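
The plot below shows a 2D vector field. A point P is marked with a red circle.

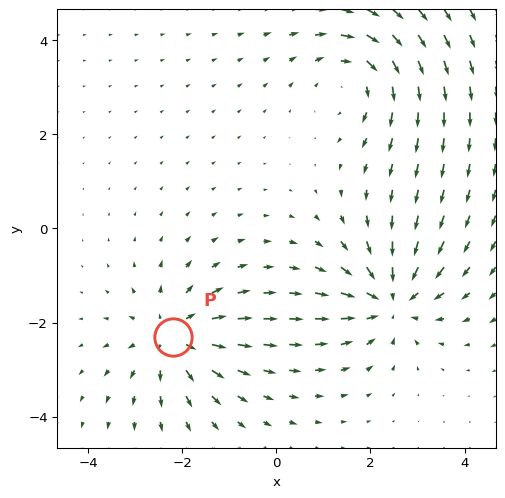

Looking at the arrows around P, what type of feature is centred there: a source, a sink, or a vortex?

source

At P (-2.2, -2.3) the arrows spread outward. Divergence about +3, curl ≈0 — positive divergence with near-zero curl is a source.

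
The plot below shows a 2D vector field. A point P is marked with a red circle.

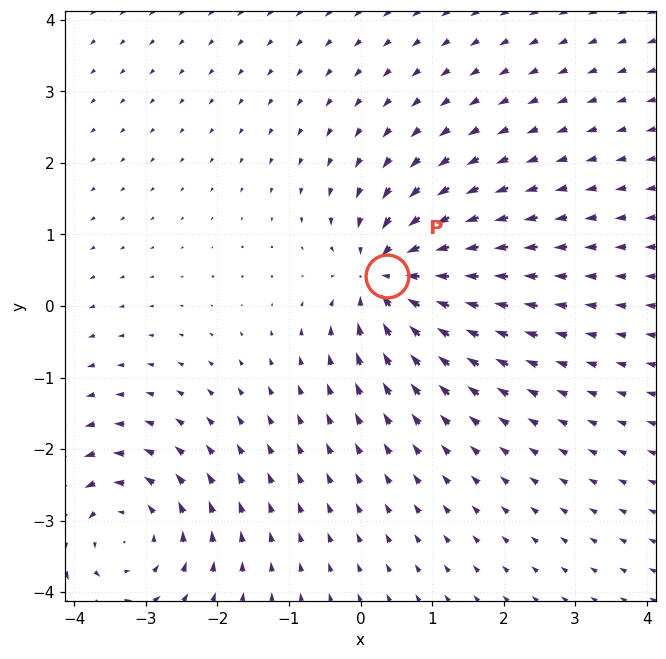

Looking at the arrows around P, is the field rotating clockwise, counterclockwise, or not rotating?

Near P at (0.4, 0.4) the arrows show no circulation. The curl there is ≈0.

not rotating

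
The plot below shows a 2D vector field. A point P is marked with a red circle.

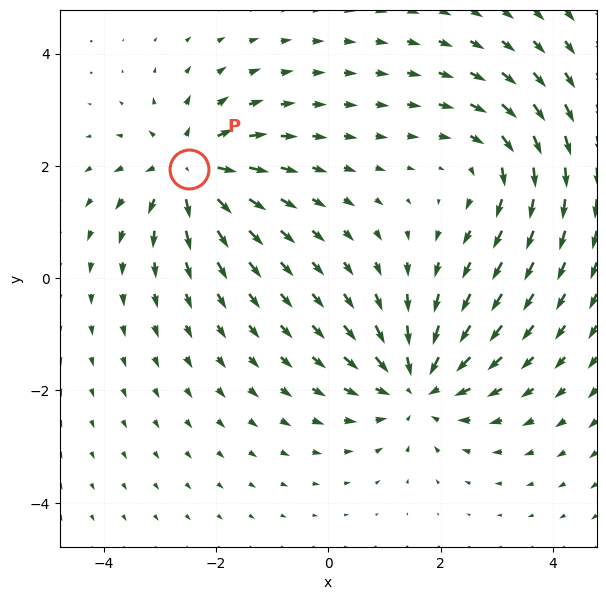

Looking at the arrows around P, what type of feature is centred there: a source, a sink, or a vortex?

source

At P (-2.5, 1.9) the arrows spread outward. Divergence about +5, curl ≈0 — positive divergence with near-zero curl is a source.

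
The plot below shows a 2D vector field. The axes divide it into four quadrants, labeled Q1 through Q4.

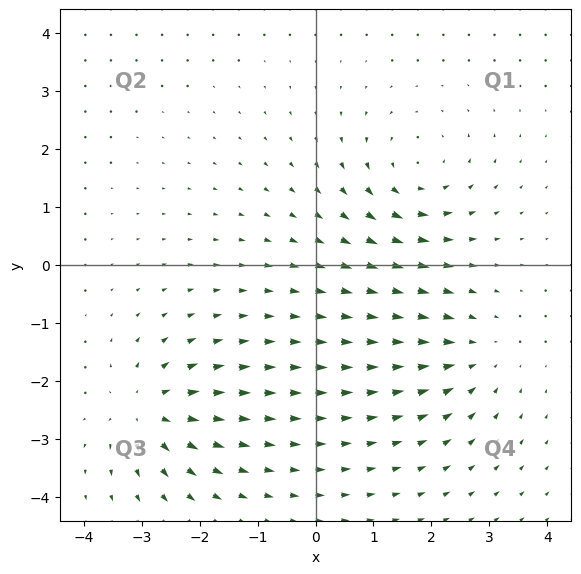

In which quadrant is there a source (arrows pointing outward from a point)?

Q3

The source sits at approximately (-2.9, -2.5), which lies in quadrant Q3. The divergence there is about +4, positive as expected for a source.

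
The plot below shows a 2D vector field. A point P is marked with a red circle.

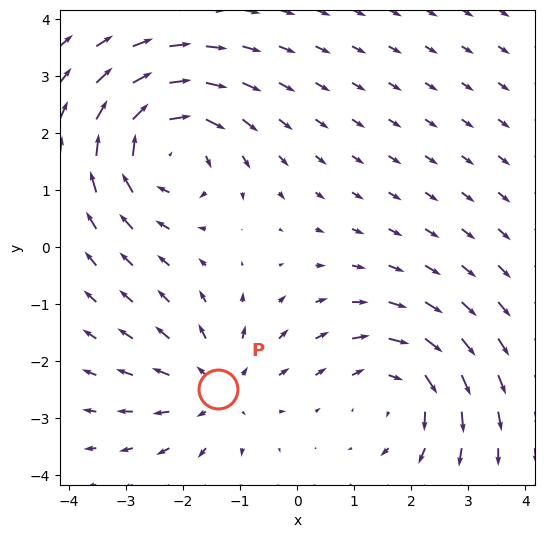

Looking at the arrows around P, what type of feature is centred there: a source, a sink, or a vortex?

source

At P (-1.4, -2.5) the arrows spread outward. Divergence about +3, curl ≈0 — positive divergence with near-zero curl is a source.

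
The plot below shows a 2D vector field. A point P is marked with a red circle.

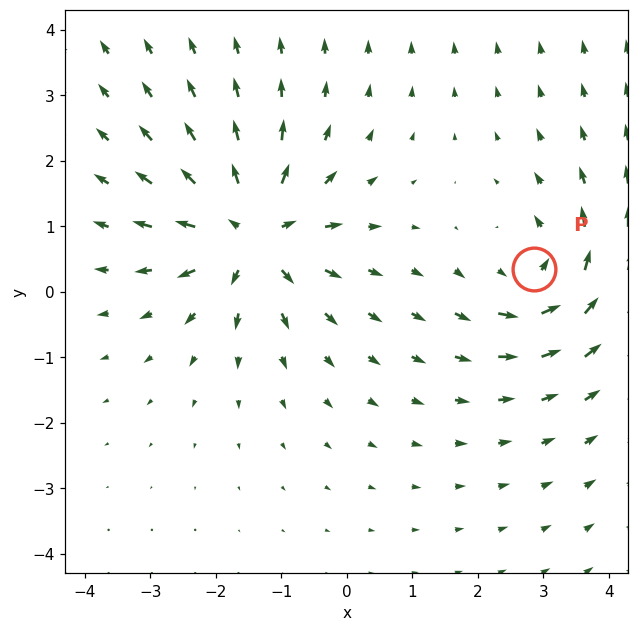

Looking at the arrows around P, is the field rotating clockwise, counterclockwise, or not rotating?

counterclockwise

Near P at (2.9, 0.3) the arrows circulate counterclockwise. The curl (z-component) there is about +4; positive curl means counterclockwise rotation.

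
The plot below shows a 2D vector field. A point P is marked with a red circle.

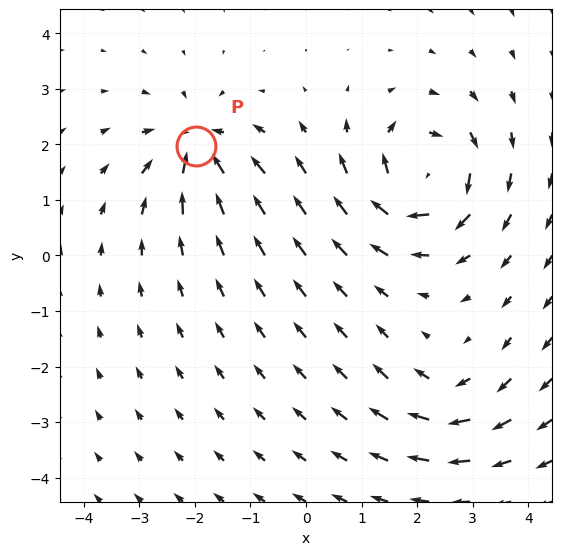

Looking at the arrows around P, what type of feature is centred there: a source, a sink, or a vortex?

sink

At P (-2.0, 2.0) the arrows converge inward. Divergence about -5, curl ≈0 — negative divergence with near-zero curl is a sink.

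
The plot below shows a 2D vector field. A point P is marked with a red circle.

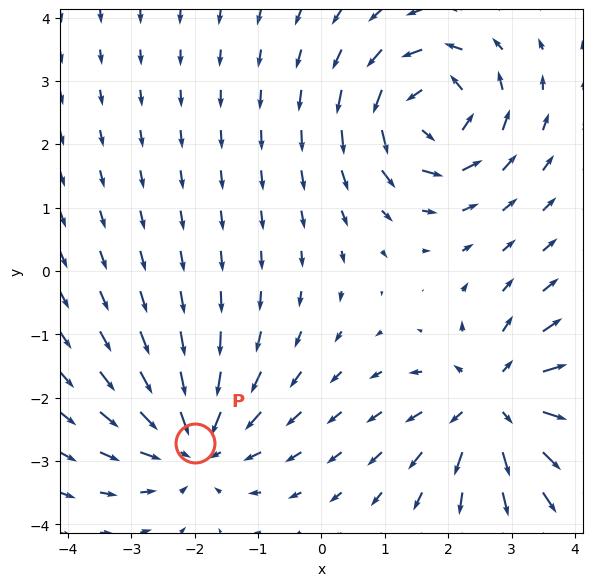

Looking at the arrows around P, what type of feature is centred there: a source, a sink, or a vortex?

sink

At P (-2.0, -2.7) the arrows converge inward. Divergence about -5, curl ≈0 — negative divergence with near-zero curl is a sink.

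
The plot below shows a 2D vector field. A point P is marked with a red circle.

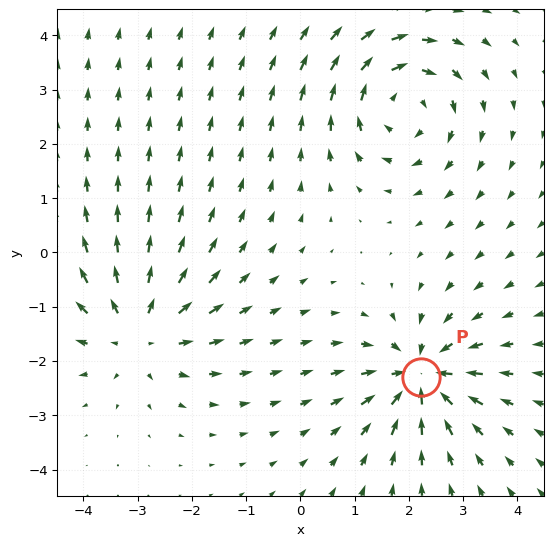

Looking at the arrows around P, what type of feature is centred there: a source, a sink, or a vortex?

At P (2.2, -2.3) the arrows converge inward. Divergence about -6, curl ≈0 — negative divergence with near-zero curl is a sink.

sink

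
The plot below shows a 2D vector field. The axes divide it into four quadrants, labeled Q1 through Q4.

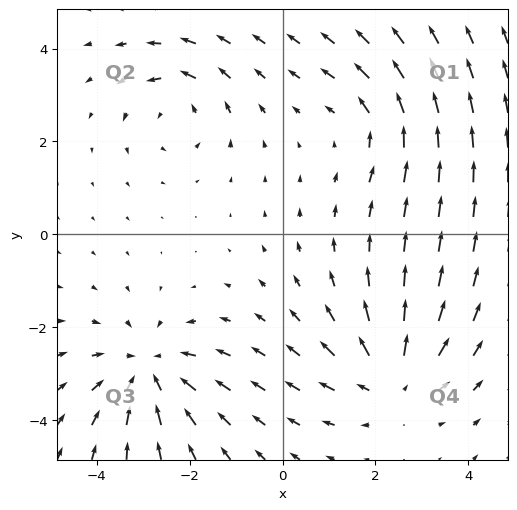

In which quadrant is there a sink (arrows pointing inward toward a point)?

The sink sits at approximately (-2.9, -2.9), which lies in quadrant Q3. The divergence there is about -3, negative as expected for a sink.

Q3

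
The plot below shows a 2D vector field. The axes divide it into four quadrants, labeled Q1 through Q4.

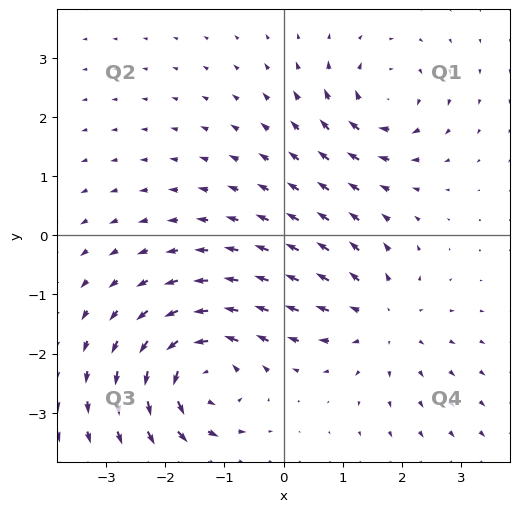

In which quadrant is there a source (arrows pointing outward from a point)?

The source sits at approximately (1.6, -1.4), which lies in quadrant Q4. The divergence there is about +3, positive as expected for a source.

Q4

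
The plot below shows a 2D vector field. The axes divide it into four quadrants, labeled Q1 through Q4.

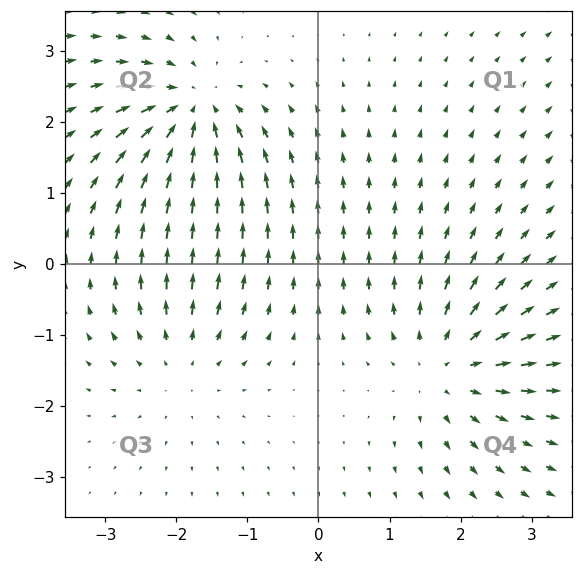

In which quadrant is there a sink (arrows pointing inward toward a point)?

The sink sits at approximately (-1.8, 2.1), which lies in quadrant Q2. The divergence there is about -7, negative as expected for a sink.

Q2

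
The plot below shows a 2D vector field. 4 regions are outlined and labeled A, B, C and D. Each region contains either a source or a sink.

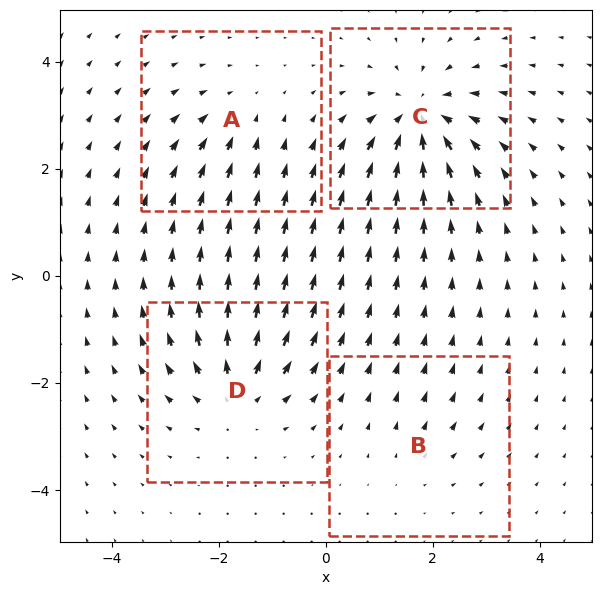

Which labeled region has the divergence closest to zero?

Divergence at each region's feature centre — A: about -3, B: about +2, C: about -7, D: about +6. Region B is closest to zero.

B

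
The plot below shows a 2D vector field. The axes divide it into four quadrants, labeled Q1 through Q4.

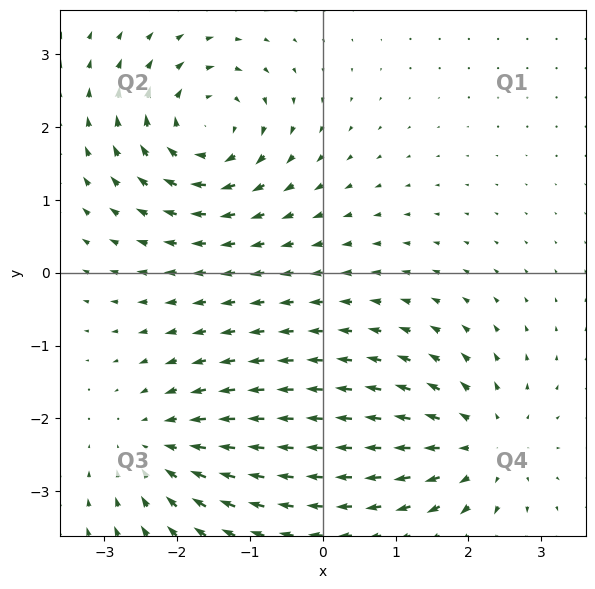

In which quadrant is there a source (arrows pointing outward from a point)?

The source sits at approximately (2.2, -2.4), which lies in quadrant Q4. The divergence there is about +5, positive as expected for a source.

Q4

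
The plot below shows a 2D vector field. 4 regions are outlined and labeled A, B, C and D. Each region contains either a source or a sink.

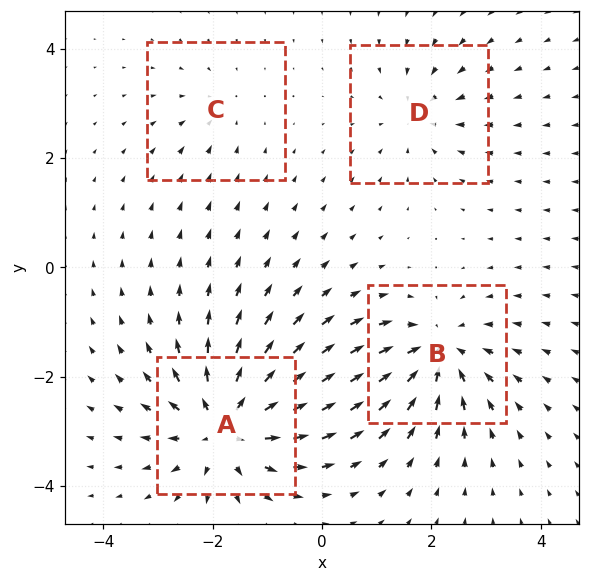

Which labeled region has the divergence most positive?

Divergence at each region's feature centre — A: about +7, B: about -6, C: about -2, D: about -3. Region A is most positive.

A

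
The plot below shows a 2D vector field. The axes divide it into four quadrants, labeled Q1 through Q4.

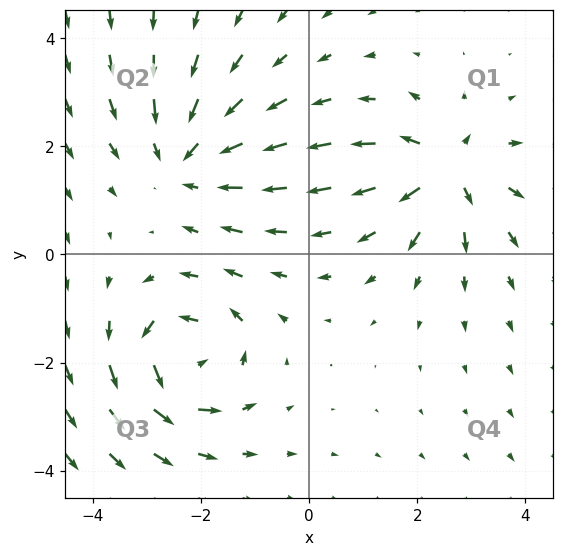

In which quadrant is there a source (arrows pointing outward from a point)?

Q1

The source sits at approximately (2.6, 1.6), which lies in quadrant Q1. The divergence there is about +5, positive as expected for a source.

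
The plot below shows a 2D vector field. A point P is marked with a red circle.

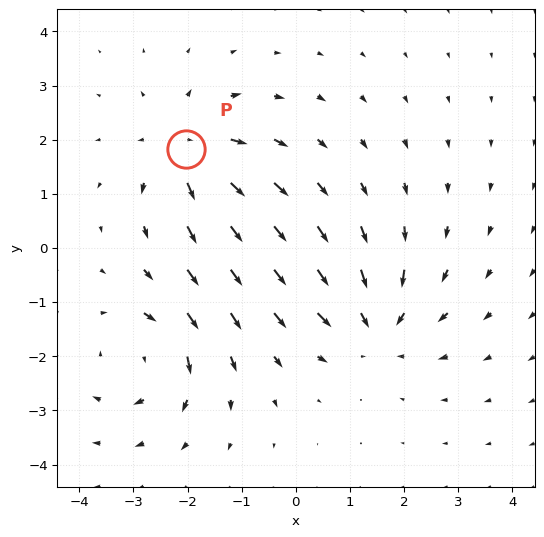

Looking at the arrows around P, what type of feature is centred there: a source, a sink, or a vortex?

source

At P (-2.0, 1.8) the arrows spread outward. Divergence about +5, curl ≈0 — positive divergence with near-zero curl is a source.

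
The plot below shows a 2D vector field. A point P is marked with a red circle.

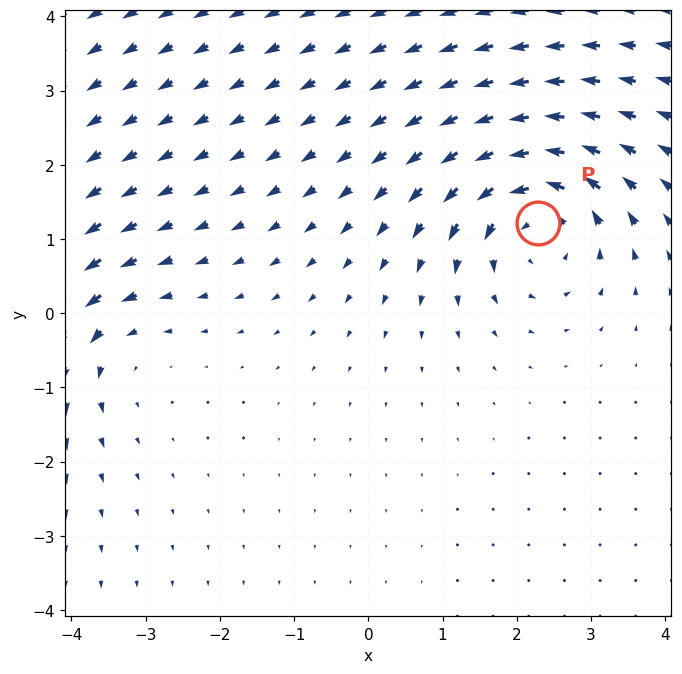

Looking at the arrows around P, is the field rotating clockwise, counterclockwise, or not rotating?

Near P at (2.3, 1.2) the arrows circulate counterclockwise. The curl (z-component) there is about +4; positive curl means counterclockwise rotation.

counterclockwise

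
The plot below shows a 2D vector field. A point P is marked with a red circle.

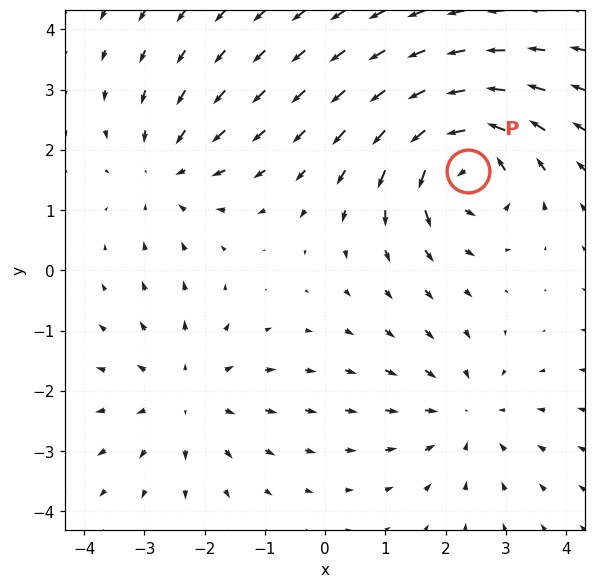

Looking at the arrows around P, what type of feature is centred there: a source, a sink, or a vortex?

At P (2.4, 1.6) the arrows circulate counterclockwise. Divergence ≈0, curl about +5 — near-zero divergence with nonzero curl is a vortex.

vortex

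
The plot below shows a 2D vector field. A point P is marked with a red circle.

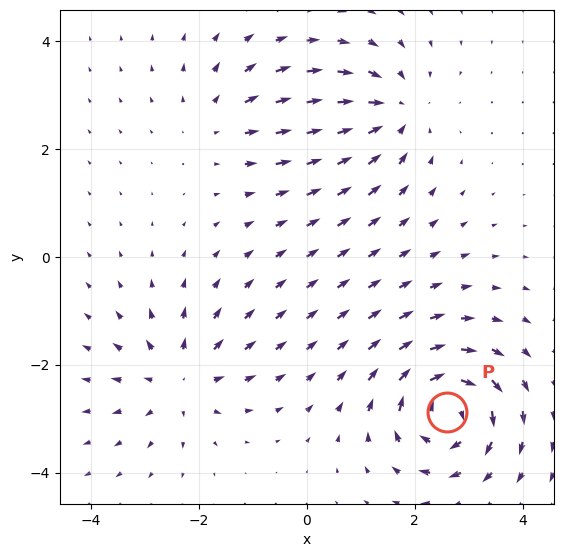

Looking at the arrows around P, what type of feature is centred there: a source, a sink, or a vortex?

At P (2.6, -2.9) the arrows circulate clockwise. Divergence ≈0, curl about -7 — near-zero divergence with nonzero curl is a vortex.

vortex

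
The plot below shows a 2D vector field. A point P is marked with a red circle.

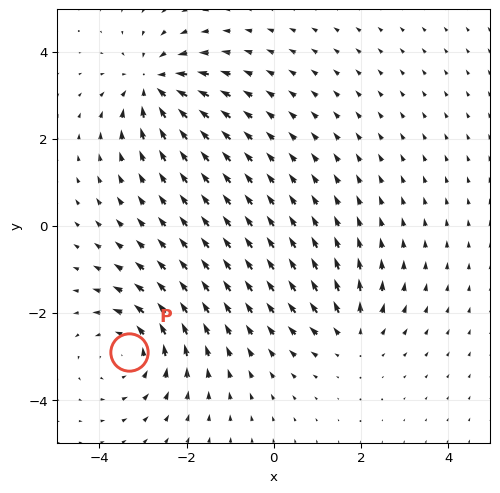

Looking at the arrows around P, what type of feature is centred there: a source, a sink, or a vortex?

At P (-3.3, -2.9) the arrows circulate counterclockwise. Divergence ≈0, curl about +4 — near-zero divergence with nonzero curl is a vortex.

vortex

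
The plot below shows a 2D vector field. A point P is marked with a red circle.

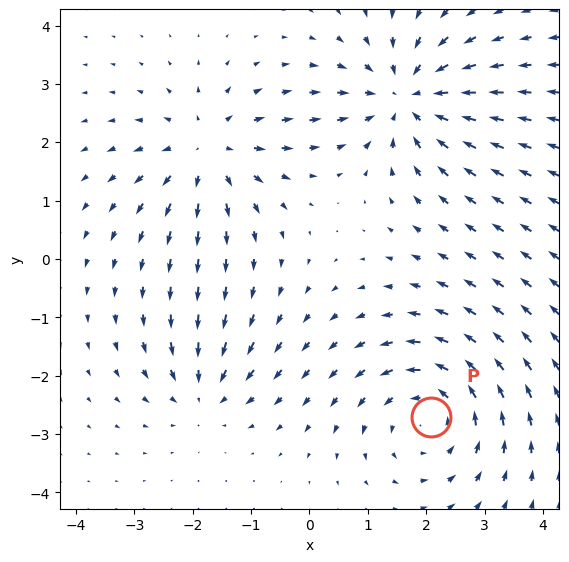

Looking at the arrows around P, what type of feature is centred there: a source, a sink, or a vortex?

vortex

At P (2.1, -2.7) the arrows circulate counterclockwise. Divergence ≈0, curl about +4 — near-zero divergence with nonzero curl is a vortex.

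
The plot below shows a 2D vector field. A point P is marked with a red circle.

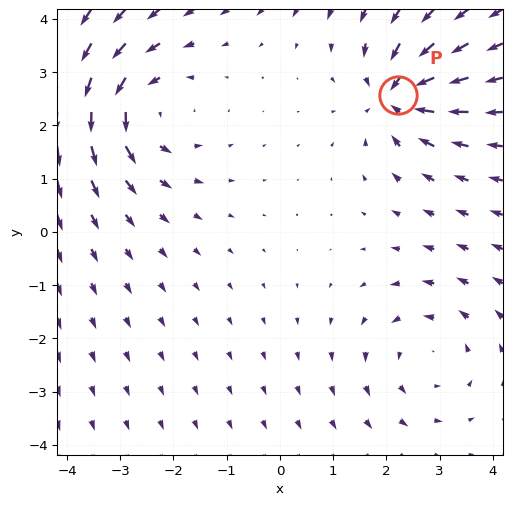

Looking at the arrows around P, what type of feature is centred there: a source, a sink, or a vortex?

sink

At P (2.2, 2.6) the arrows converge inward. Divergence about -4, curl ≈0 — negative divergence with near-zero curl is a sink.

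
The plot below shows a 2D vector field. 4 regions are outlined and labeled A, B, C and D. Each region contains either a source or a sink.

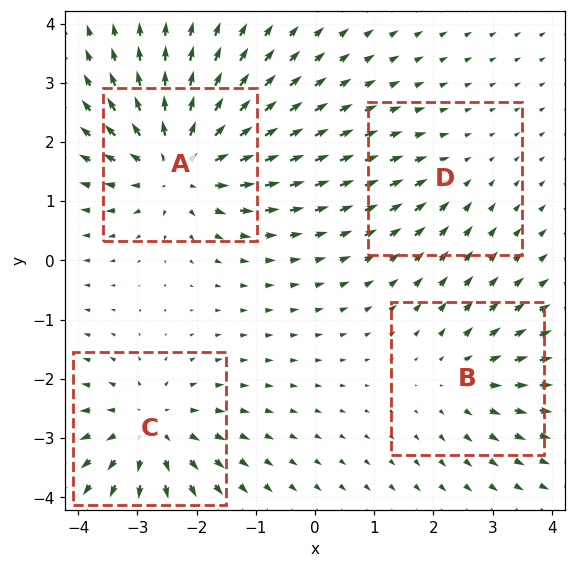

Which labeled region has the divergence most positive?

Divergence at each region's feature centre — A: about +7, B: about +3, C: about +5, D: about -2. Region A is most positive.

A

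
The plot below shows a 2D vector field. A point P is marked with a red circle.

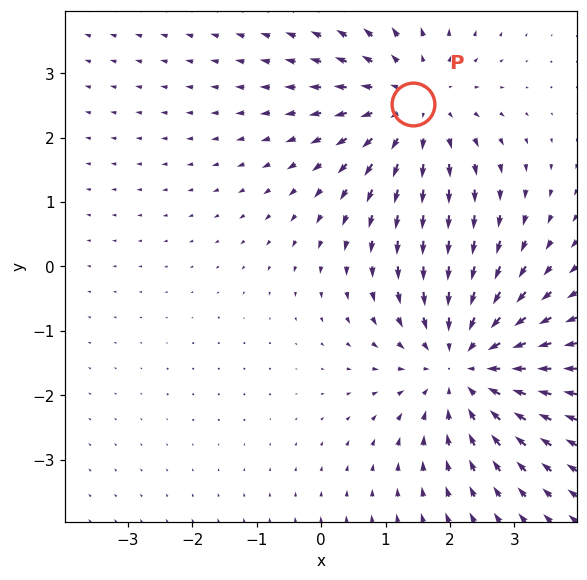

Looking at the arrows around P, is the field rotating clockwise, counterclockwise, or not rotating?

not rotating

Near P at (1.4, 2.5) the arrows show no circulation. The curl there is ≈0.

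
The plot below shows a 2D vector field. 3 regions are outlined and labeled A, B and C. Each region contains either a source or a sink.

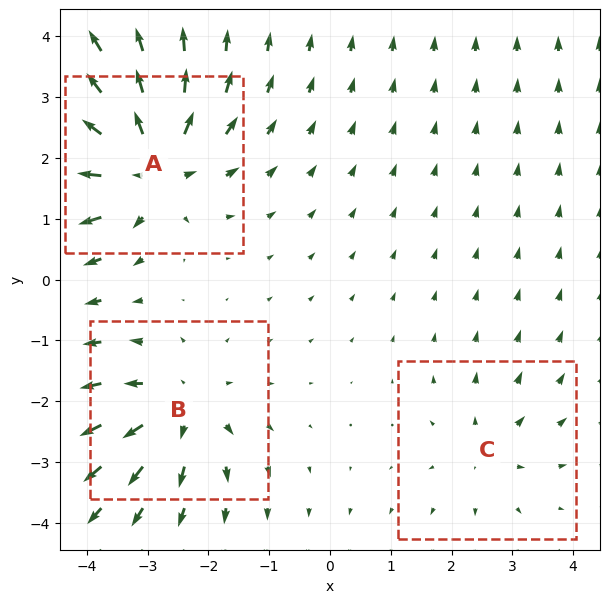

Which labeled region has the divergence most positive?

A

Divergence at each region's feature centre — A: about +6, B: about +4, C: about +2. Region A is most positive.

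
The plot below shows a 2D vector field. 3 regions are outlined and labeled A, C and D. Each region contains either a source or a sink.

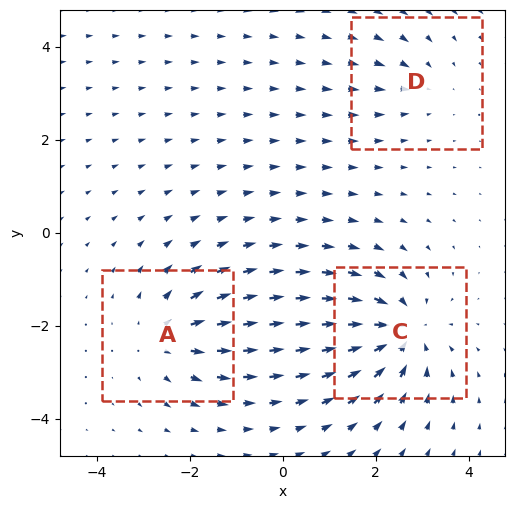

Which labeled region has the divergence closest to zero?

Divergence at each region's feature centre — A: about +4, C: about -5, D: about -2. Region D is closest to zero.

D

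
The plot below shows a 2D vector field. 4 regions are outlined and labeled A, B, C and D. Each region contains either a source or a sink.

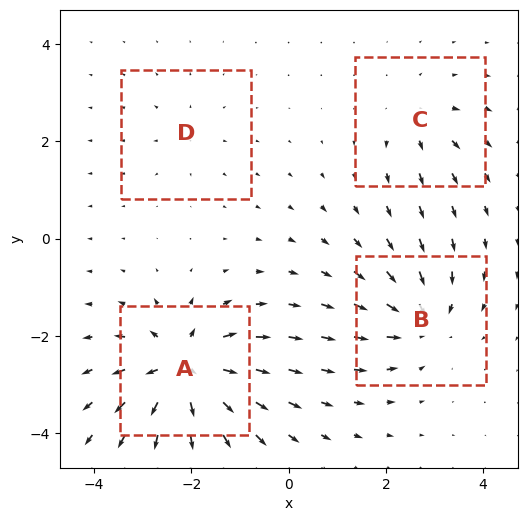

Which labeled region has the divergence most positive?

A

Divergence at each region's feature centre — A: about +9, B: about -6, C: about +4, D: about +2. Region A is most positive.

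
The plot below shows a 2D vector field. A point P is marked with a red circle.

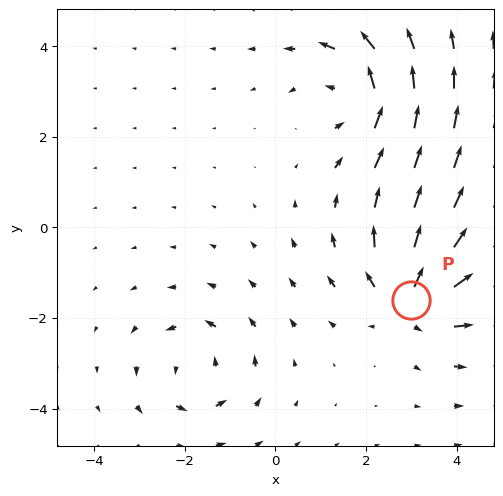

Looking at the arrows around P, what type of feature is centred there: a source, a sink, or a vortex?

At P (3.0, -1.6) the arrows spread outward. Divergence about +5, curl ≈0 — positive divergence with near-zero curl is a source.

source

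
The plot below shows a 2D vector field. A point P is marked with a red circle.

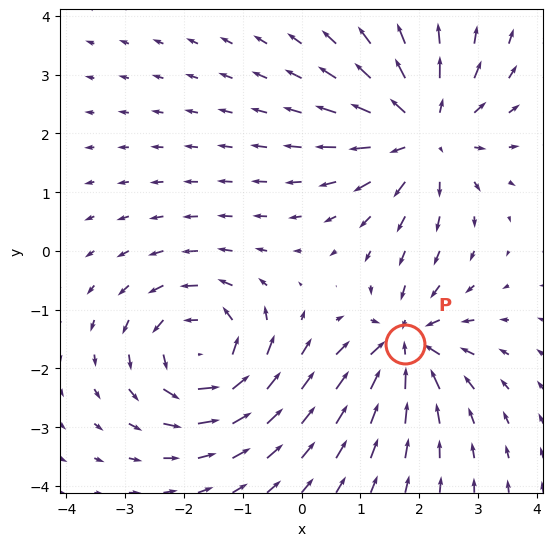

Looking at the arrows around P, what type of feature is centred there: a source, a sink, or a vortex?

At P (1.8, -1.6) the arrows converge inward. Divergence about -4, curl ≈0 — negative divergence with near-zero curl is a sink.

sink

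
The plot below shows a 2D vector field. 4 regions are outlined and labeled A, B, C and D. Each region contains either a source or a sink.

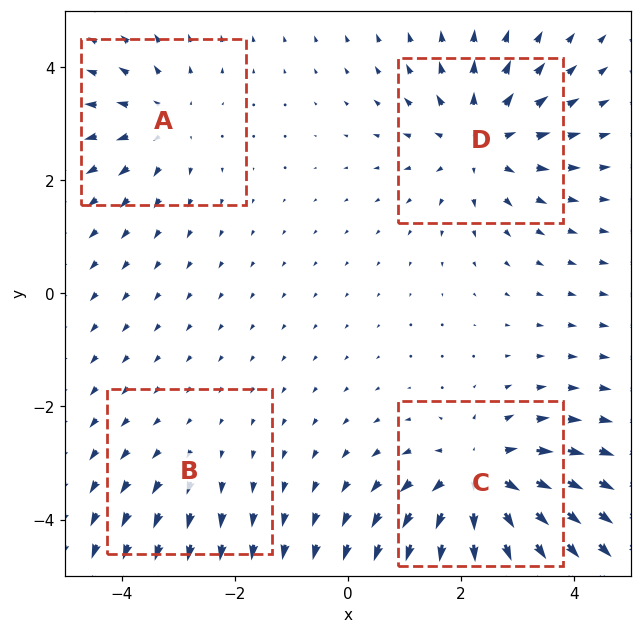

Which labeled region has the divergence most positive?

Divergence at each region's feature centre — A: about +3, B: about +2, C: about +6, D: about +5. Region C is most positive.

C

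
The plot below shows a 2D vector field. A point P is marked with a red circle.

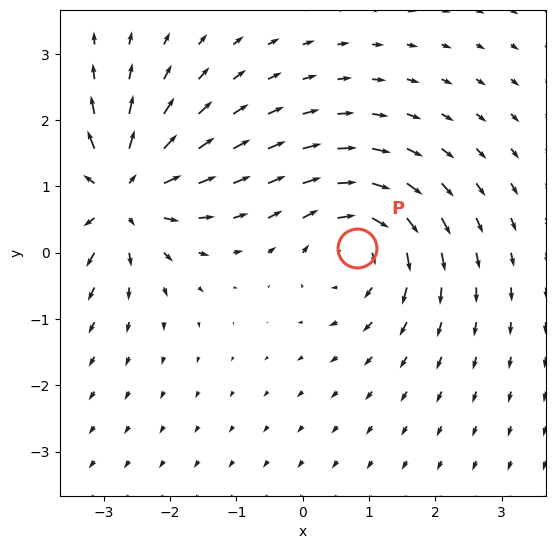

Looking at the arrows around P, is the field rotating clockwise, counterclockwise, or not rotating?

Near P at (0.8, 0.1) the arrows circulate clockwise. The curl (z-component) there is about -4; negative curl means clockwise rotation.

clockwise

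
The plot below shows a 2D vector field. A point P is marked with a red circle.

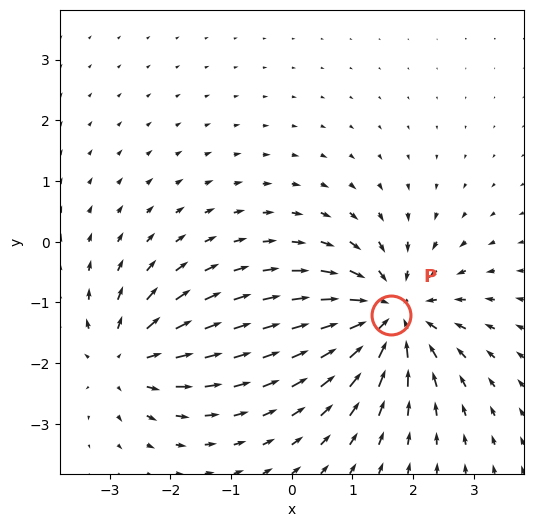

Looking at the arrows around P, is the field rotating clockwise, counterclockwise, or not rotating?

not rotating

Near P at (1.6, -1.2) the arrows show no circulation. The curl there is ≈0.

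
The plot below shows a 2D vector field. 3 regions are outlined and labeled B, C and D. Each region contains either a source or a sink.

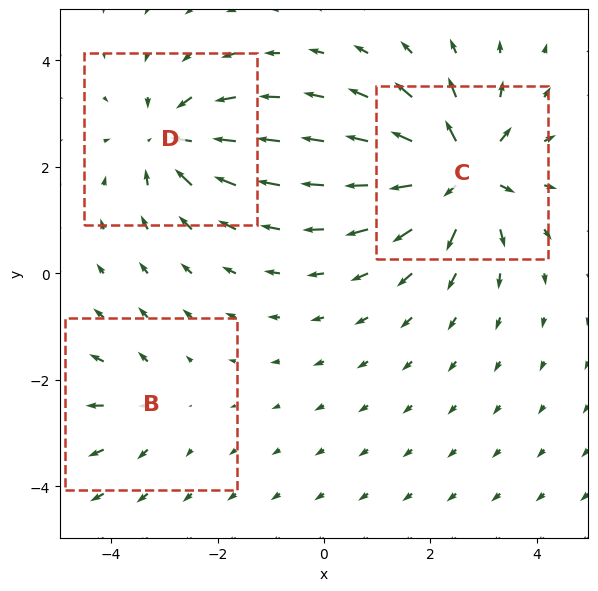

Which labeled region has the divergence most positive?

Divergence at each region's feature centre — B: about +2, C: about +6, D: about -4. Region C is most positive.

C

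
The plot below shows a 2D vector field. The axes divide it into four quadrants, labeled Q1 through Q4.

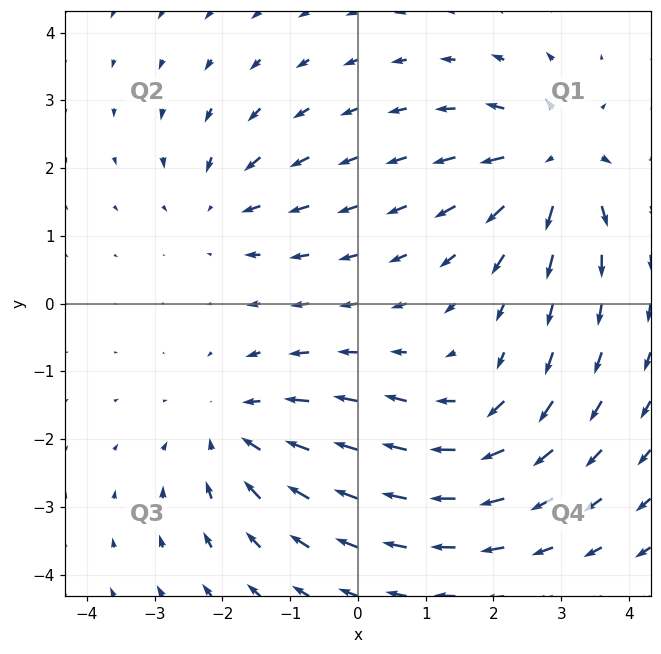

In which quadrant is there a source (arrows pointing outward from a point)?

Q1

The source sits at approximately (2.9, 2.1), which lies in quadrant Q1. The divergence there is about +6, positive as expected for a source.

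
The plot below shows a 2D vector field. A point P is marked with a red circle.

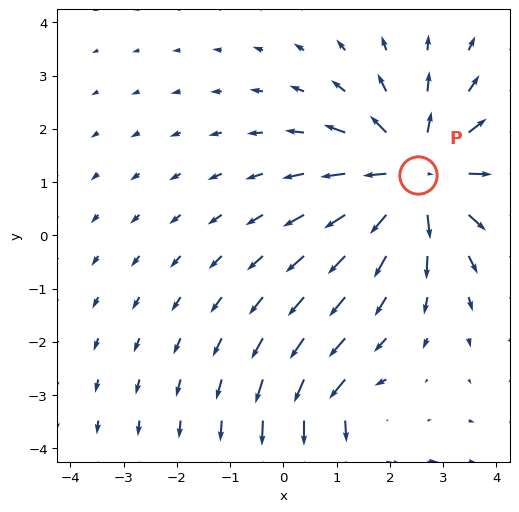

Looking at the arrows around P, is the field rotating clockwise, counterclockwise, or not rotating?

not rotating

Near P at (2.5, 1.1) the arrows show no circulation. The curl there is ≈0.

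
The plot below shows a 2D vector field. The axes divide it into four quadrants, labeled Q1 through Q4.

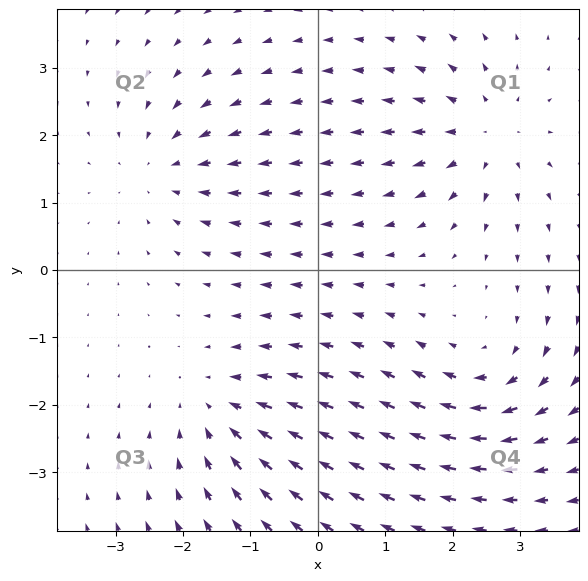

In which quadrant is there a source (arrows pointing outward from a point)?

The source sits at approximately (2.5, 2.0), which lies in quadrant Q1. The divergence there is about +3, positive as expected for a source.

Q1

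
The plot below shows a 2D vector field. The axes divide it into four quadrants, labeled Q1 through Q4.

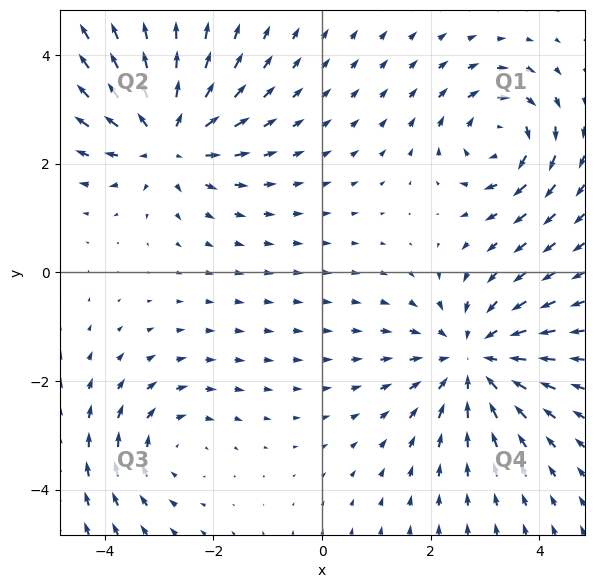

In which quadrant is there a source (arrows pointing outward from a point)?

The source sits at approximately (-2.9, 2.5), which lies in quadrant Q2. The divergence there is about +4, positive as expected for a source.

Q2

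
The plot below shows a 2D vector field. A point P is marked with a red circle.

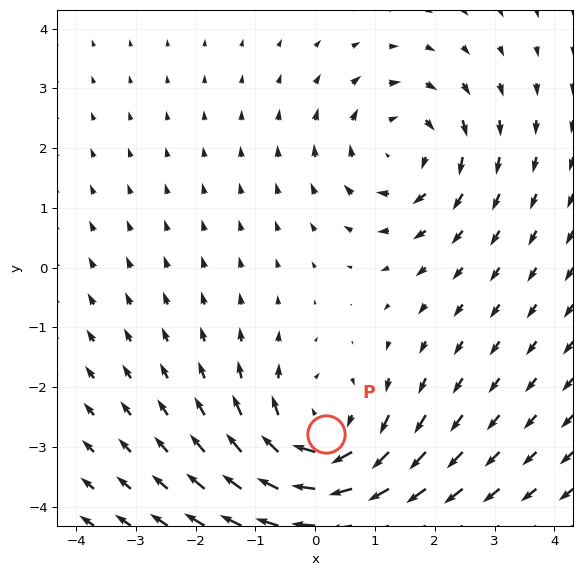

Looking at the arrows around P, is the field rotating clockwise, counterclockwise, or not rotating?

clockwise

Near P at (0.2, -2.8) the arrows circulate clockwise. The curl (z-component) there is about -3; negative curl means clockwise rotation.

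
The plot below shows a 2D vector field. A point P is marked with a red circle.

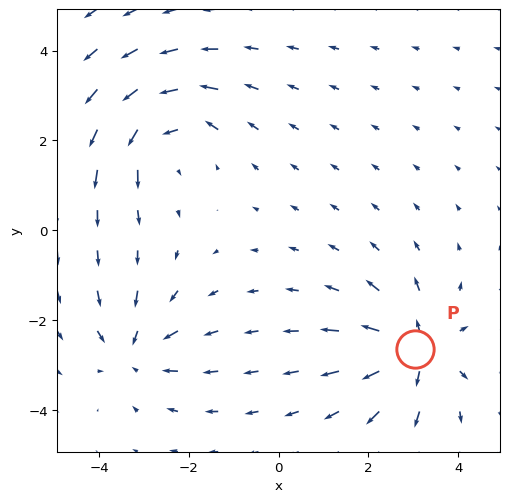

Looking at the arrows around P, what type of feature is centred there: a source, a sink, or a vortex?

source

At P (3.0, -2.7) the arrows spread outward. Divergence about +5, curl ≈0 — positive divergence with near-zero curl is a source.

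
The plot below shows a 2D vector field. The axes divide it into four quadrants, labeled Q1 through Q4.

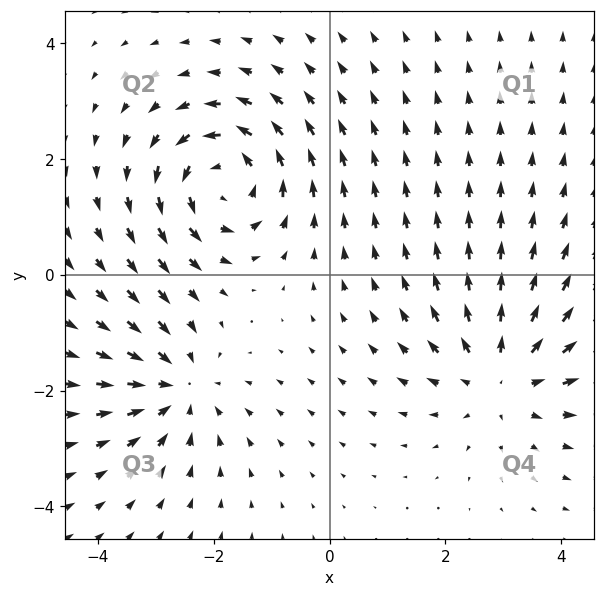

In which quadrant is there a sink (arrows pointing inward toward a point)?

The sink sits at approximately (-2.6, -2.0), which lies in quadrant Q3. The divergence there is about -4, negative as expected for a sink.

Q3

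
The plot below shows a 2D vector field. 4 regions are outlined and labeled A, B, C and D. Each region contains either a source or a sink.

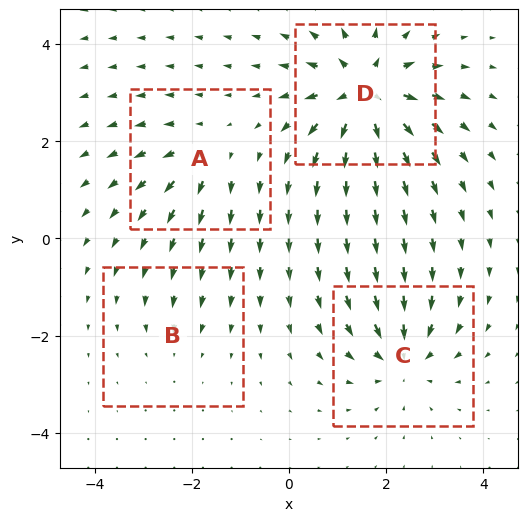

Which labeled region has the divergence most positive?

Divergence at each region's feature centre — A: about +4, B: about -2, C: about -6, D: about +9. Region D is most positive.

D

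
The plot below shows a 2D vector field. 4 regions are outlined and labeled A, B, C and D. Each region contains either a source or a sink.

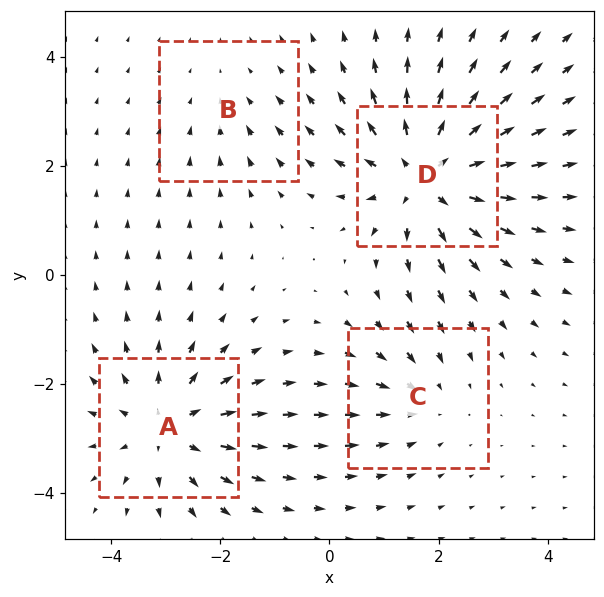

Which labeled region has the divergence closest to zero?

B

Divergence at each region's feature centre — A: about +5, B: about -2, C: about -3, D: about +6. Region B is closest to zero.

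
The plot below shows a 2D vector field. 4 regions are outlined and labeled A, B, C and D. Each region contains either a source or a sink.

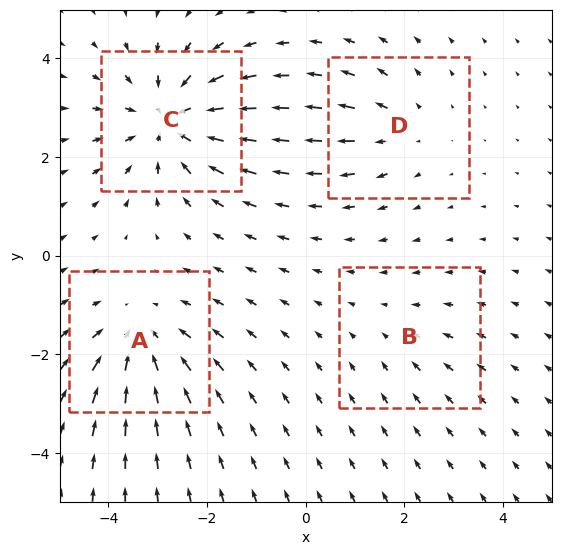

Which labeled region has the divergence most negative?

Divergence at each region's feature centre — A: about -5, B: about -2, C: about -6, D: about +3. Region C is most negative.

C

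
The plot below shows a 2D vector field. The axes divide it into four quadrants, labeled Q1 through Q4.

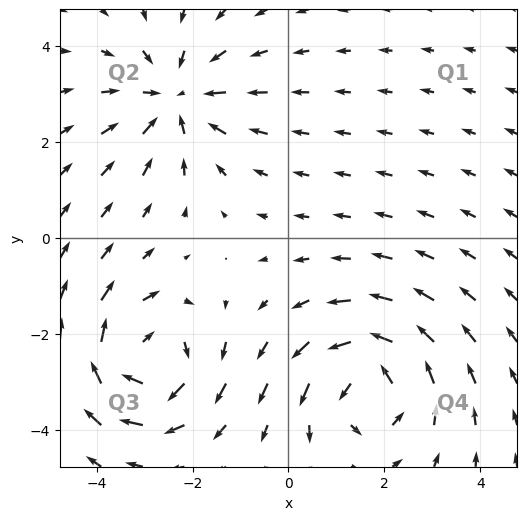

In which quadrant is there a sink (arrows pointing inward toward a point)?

The sink sits at approximately (-2.3, 2.9), which lies in quadrant Q2. The divergence there is about -4, negative as expected for a sink.

Q2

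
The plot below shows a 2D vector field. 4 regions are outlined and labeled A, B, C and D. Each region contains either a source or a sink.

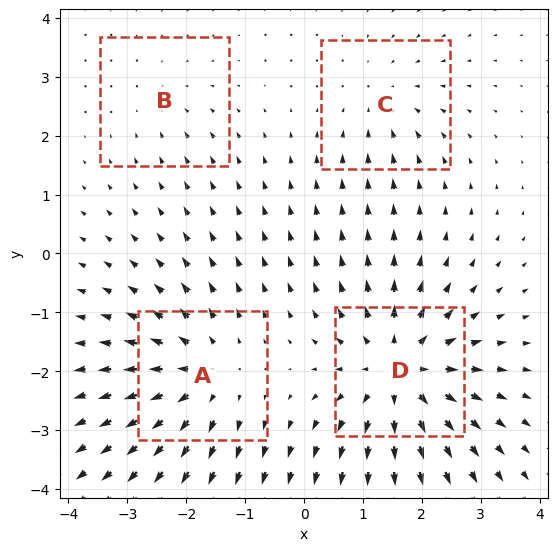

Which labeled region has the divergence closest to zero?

B

Divergence at each region's feature centre — A: about +5, B: about -2, C: about -3, D: about +7. Region B is closest to zero.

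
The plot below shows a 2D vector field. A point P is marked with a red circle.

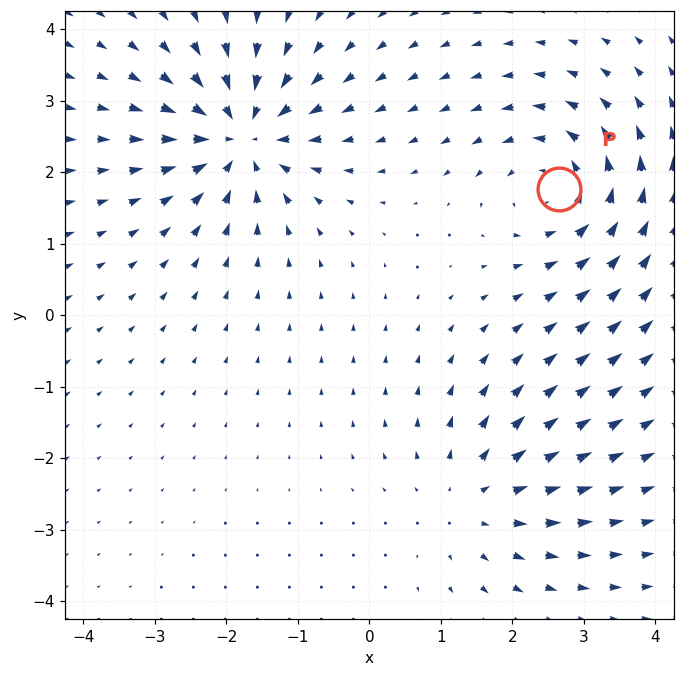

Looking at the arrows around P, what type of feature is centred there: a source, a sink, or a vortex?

At P (2.7, 1.8) the arrows circulate counterclockwise. Divergence ≈0, curl about +4 — near-zero divergence with nonzero curl is a vortex.

vortex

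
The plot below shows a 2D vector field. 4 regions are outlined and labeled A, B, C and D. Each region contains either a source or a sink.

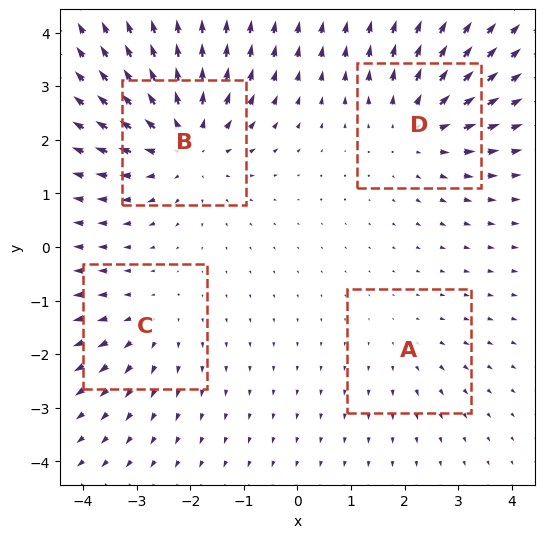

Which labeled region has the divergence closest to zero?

Divergence at each region's feature centre — A: about +2, B: about +6, C: about +3, D: about +4. Region A is closest to zero.

A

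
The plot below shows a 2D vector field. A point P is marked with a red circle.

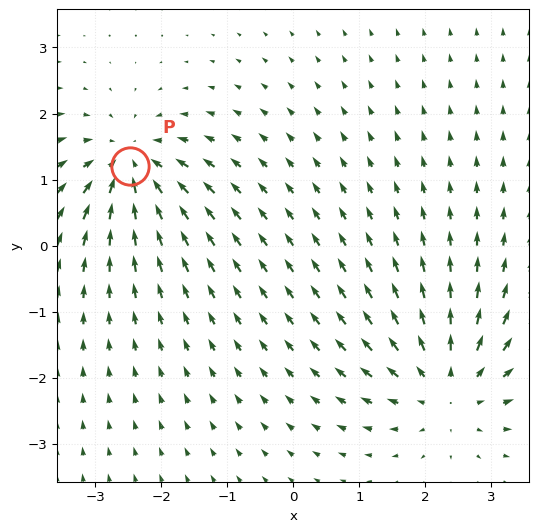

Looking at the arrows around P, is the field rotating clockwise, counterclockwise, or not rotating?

not rotating

Near P at (-2.5, 1.2) the arrows show no circulation. The curl there is ≈0.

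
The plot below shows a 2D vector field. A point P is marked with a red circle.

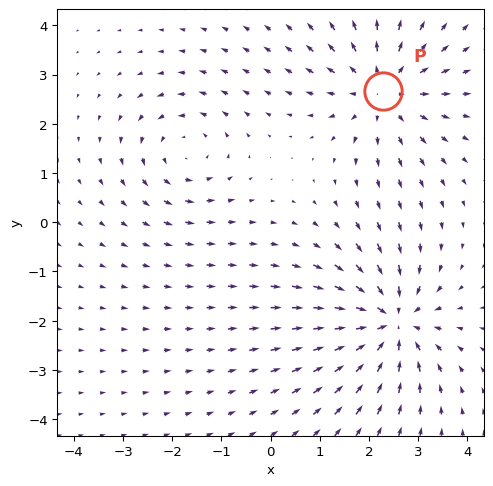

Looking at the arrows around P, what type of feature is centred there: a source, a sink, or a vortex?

source

At P (2.3, 2.7) the arrows spread outward. Divergence about +3, curl ≈0 — positive divergence with near-zero curl is a source.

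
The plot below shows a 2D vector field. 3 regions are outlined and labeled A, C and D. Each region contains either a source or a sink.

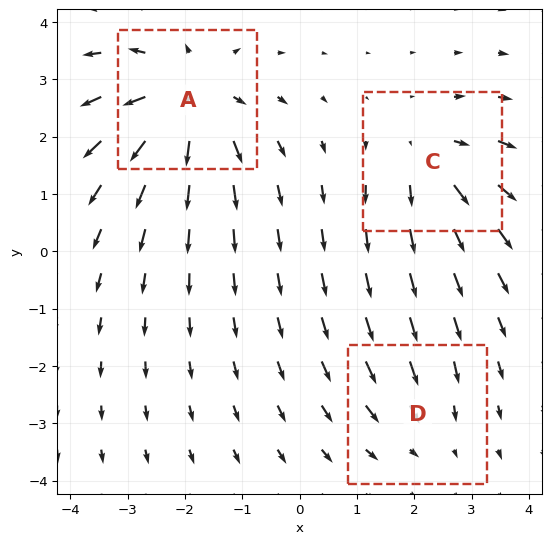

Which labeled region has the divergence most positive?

A

Divergence at each region's feature centre — A: about +5, C: about +3, D: about -2. Region A is most positive.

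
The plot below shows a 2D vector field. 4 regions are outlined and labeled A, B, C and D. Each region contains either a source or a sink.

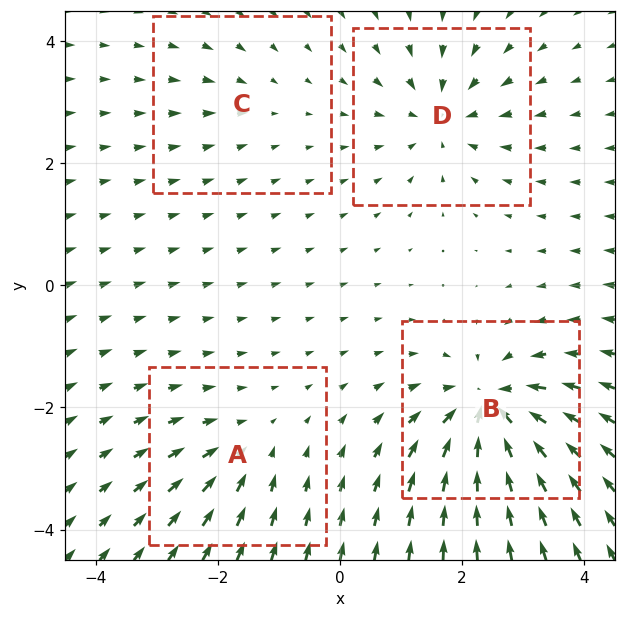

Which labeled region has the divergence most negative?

Divergence at each region's feature centre — A: about -4, B: about -8, C: about -2, D: about -6. Region B is most negative.

B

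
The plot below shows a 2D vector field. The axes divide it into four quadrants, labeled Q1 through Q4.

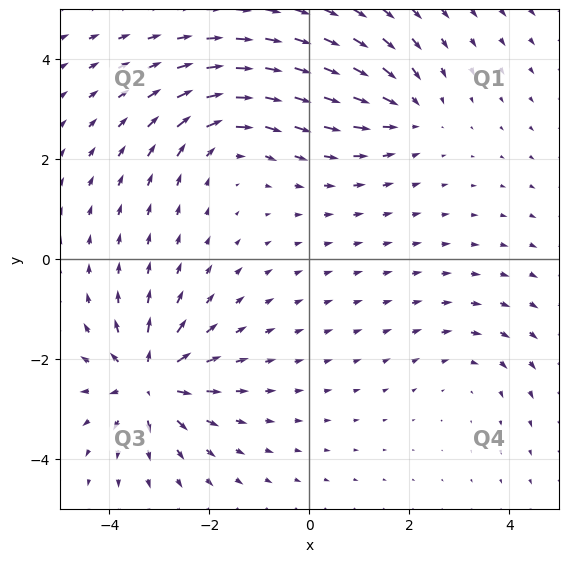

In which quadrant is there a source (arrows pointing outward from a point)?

Q3

The source sits at approximately (-3.2, -2.4), which lies in quadrant Q3. The divergence there is about +7, positive as expected for a source.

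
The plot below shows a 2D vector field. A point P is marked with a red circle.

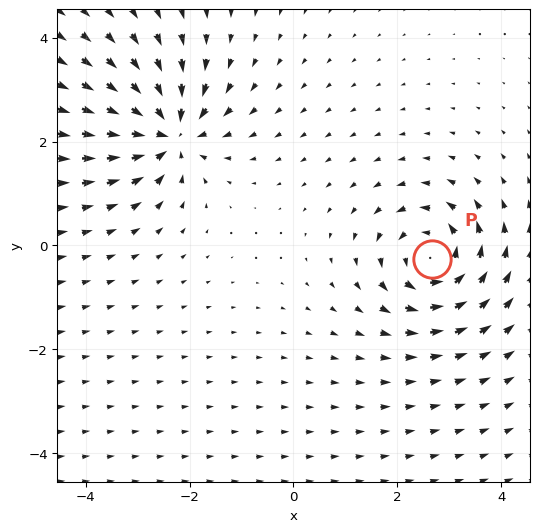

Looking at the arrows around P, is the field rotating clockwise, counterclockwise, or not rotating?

counterclockwise

Near P at (2.7, -0.3) the arrows circulate counterclockwise. The curl (z-component) there is about +6; positive curl means counterclockwise rotation.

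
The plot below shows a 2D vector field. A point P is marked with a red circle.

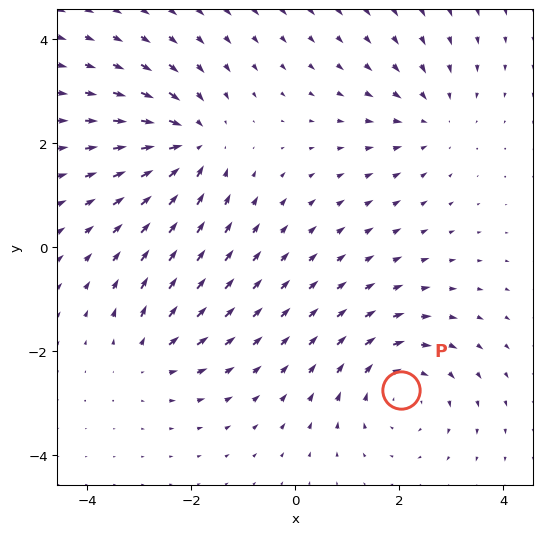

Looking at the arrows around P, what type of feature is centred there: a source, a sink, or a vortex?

At P (2.0, -2.7) the arrows circulate clockwise. Divergence ≈0, curl about -4 — near-zero divergence with nonzero curl is a vortex.

vortex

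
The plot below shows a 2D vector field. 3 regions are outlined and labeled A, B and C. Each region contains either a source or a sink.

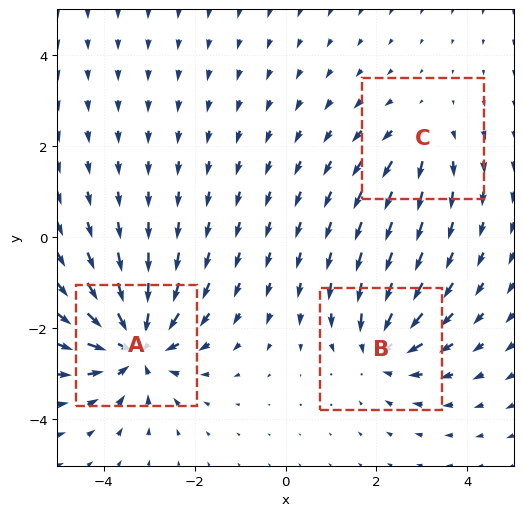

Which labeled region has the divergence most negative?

A

Divergence at each region's feature centre — A: about -5, B: about -4, C: about +2. Region A is most negative.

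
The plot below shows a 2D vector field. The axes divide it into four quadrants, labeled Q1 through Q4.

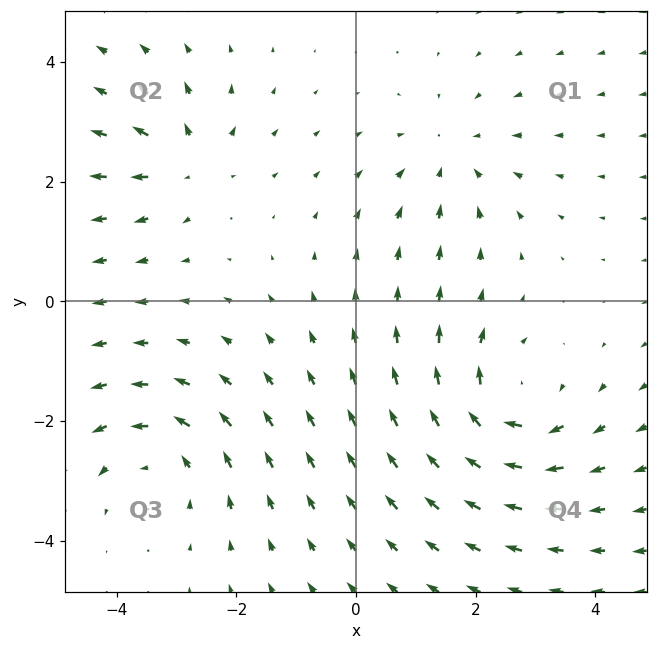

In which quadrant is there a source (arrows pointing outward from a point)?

Q2

The source sits at approximately (-2.8, 2.3), which lies in quadrant Q2. The divergence there is about +4, positive as expected for a source.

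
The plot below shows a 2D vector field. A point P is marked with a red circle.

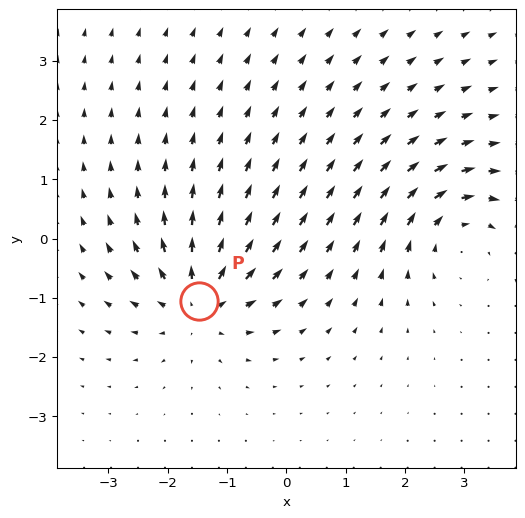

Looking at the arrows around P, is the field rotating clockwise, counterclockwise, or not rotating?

not rotating

Near P at (-1.5, -1.1) the arrows show no circulation. The curl there is ≈0.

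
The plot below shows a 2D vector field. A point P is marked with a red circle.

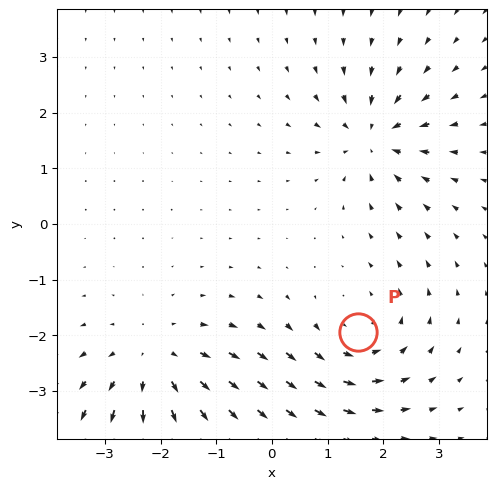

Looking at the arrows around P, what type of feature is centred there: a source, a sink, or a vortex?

At P (1.5, -1.9) the arrows circulate counterclockwise. Divergence ≈0, curl about +3 — near-zero divergence with nonzero curl is a vortex.

vortex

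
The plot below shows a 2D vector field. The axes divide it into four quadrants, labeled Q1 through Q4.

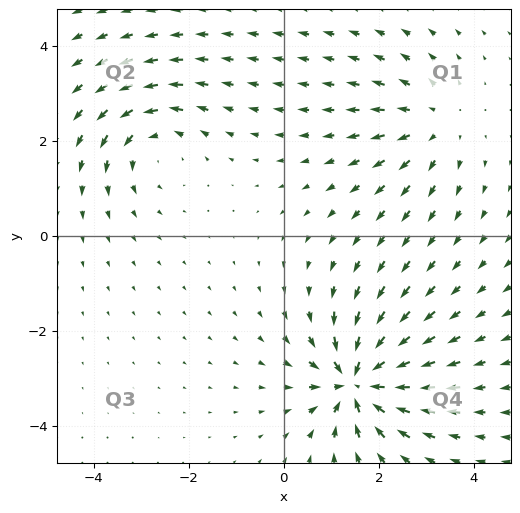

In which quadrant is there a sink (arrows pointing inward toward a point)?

The sink sits at approximately (1.6, -3.1), which lies in quadrant Q4. The divergence there is about -6, negative as expected for a sink.

Q4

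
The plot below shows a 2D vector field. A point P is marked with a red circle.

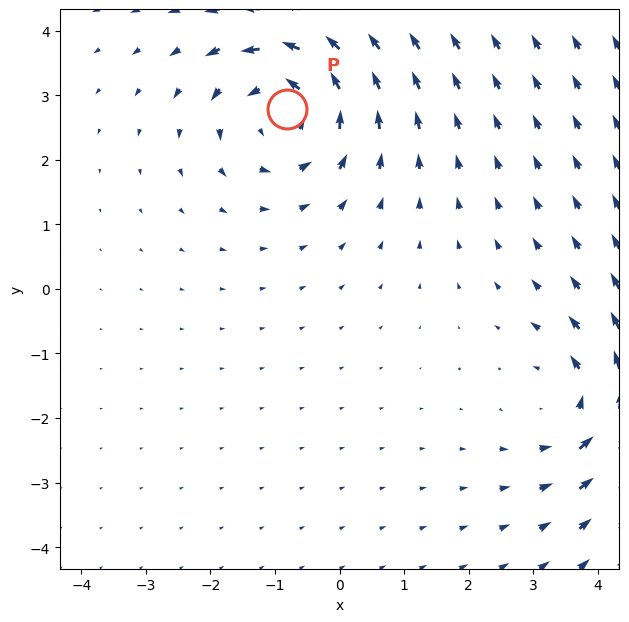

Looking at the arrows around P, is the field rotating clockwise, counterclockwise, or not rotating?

counterclockwise

Near P at (-0.8, 2.8) the arrows circulate counterclockwise. The curl (z-component) there is about +5; positive curl means counterclockwise rotation.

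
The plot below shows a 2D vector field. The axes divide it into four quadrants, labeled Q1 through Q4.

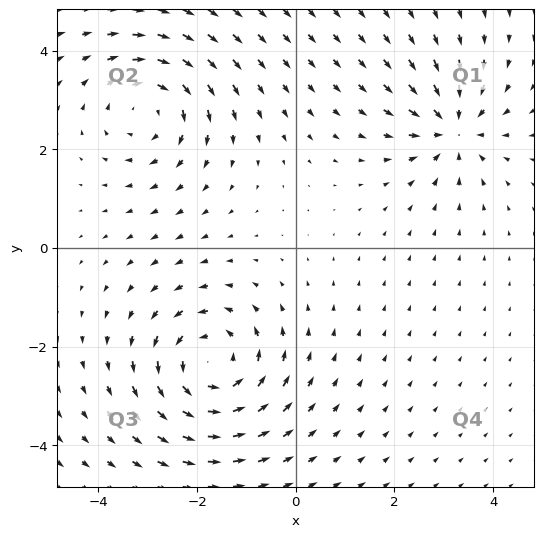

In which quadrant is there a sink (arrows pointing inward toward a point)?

Q1

The sink sits at approximately (3.2, 2.4), which lies in quadrant Q1. The divergence there is about -4, negative as expected for a sink.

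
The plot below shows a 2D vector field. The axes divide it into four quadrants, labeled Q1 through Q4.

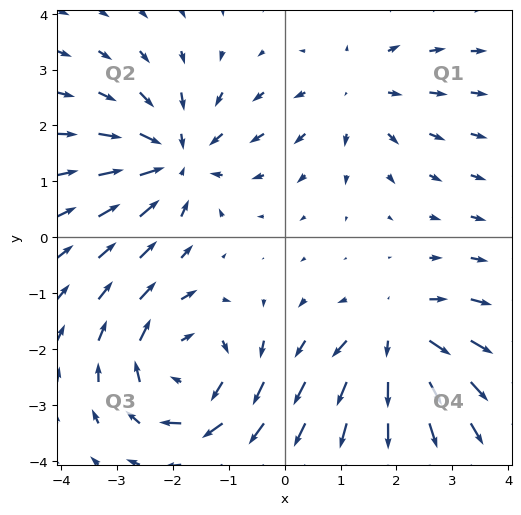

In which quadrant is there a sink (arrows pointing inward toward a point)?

The sink sits at approximately (-1.9, 1.4), which lies in quadrant Q2. The divergence there is about -4, negative as expected for a sink.

Q2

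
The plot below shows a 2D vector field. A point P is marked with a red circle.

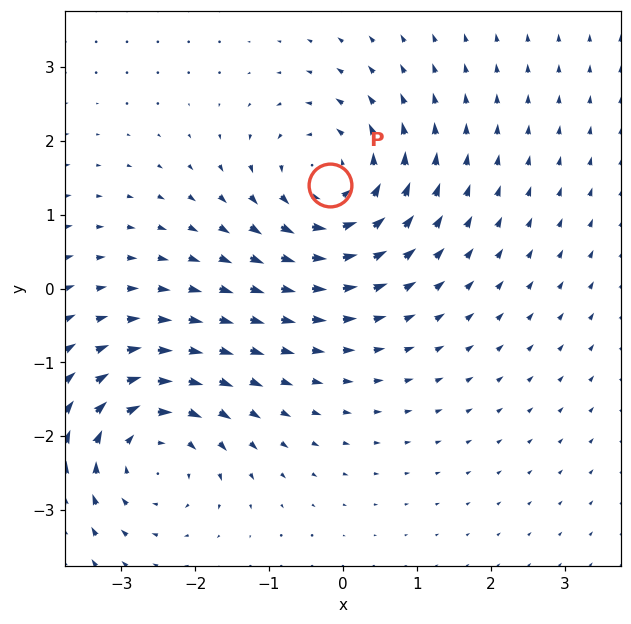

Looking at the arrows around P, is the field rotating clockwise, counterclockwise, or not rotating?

Near P at (-0.2, 1.4) the arrows circulate counterclockwise. The curl (z-component) there is about +4; positive curl means counterclockwise rotation.

counterclockwise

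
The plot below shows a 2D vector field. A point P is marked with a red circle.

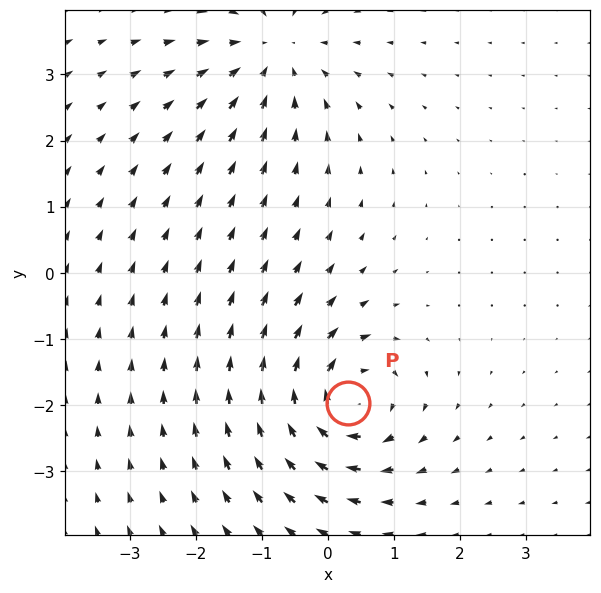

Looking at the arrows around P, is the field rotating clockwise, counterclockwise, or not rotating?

clockwise

Near P at (0.3, -2.0) the arrows circulate clockwise. The curl (z-component) there is about -5; negative curl means clockwise rotation.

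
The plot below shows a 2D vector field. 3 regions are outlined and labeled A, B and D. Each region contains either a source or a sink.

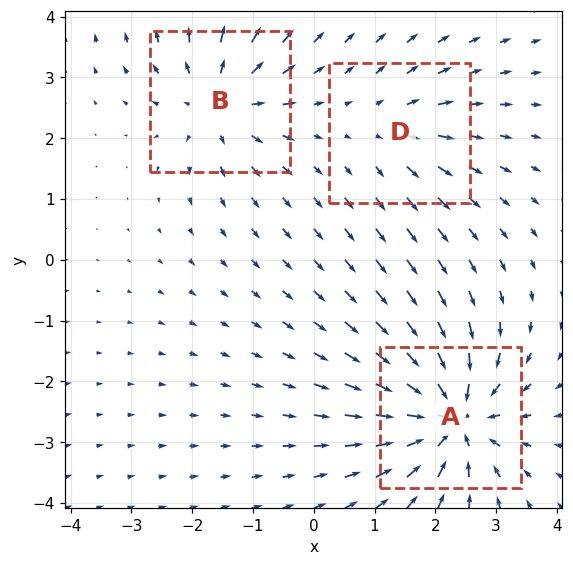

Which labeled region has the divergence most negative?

Divergence at each region's feature centre — A: about -6, B: about +4, D: about +2. Region A is most negative.

A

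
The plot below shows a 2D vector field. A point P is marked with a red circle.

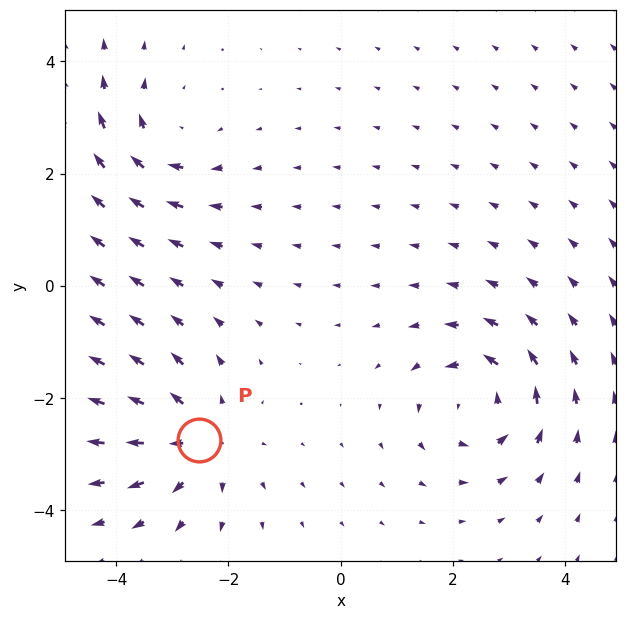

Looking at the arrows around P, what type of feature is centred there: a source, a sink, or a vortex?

source

At P (-2.5, -2.7) the arrows spread outward. Divergence about +3, curl ≈0 — positive divergence with near-zero curl is a source.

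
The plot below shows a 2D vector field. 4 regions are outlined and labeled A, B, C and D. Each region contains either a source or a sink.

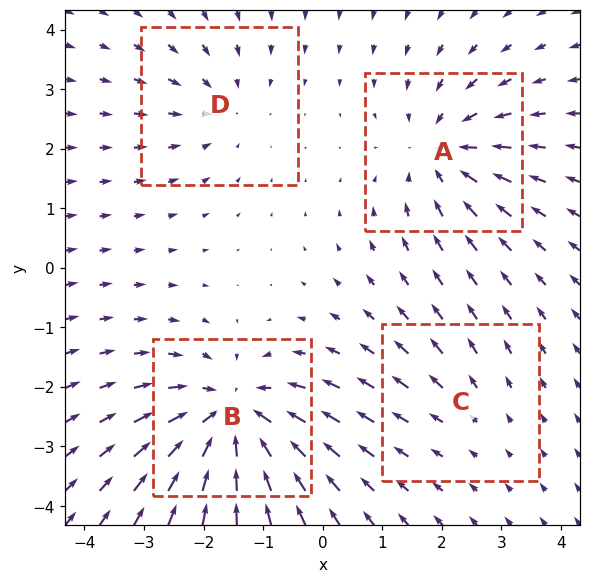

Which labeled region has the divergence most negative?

Divergence at each region's feature centre — A: about -5, B: about -7, C: about +2, D: about -3. Region B is most negative.

B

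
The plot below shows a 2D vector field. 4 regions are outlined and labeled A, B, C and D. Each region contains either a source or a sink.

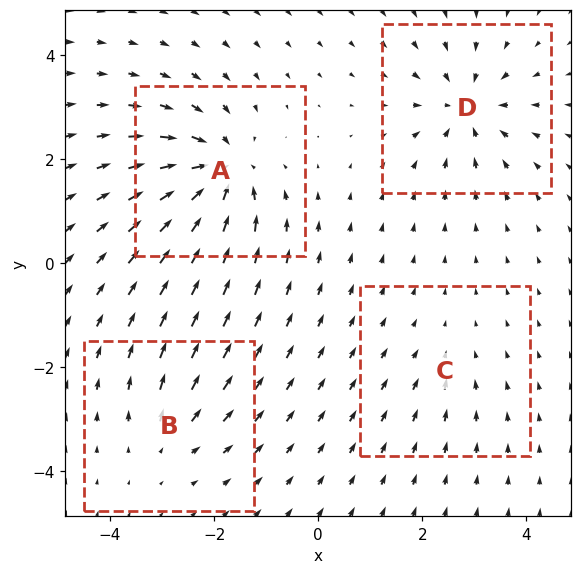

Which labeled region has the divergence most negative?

A

Divergence at each region's feature centre — A: about -8, B: about +3, C: about -2, D: about -6. Region A is most negative.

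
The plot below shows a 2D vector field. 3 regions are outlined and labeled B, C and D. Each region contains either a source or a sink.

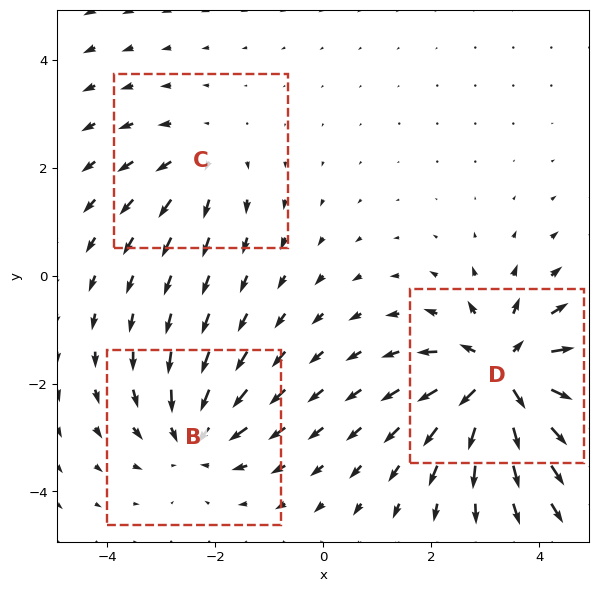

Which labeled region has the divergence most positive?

Divergence at each region's feature centre — B: about -3, C: about +2, D: about +6. Region D is most positive.

D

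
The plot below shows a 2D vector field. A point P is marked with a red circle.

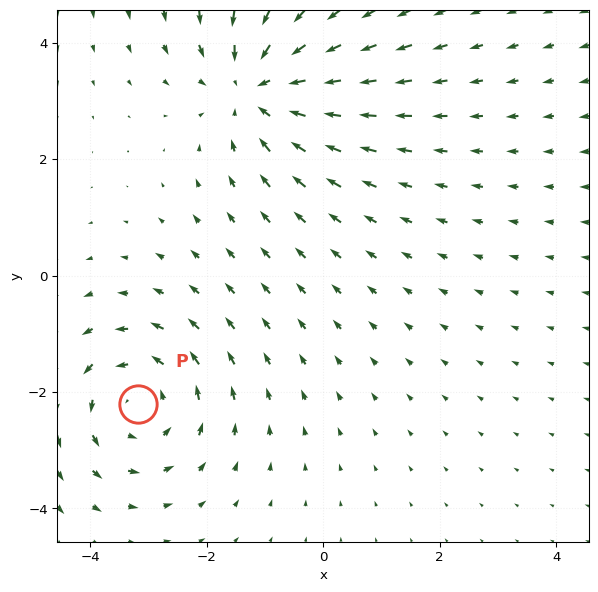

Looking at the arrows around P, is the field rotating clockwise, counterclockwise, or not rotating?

counterclockwise

Near P at (-3.2, -2.2) the arrows circulate counterclockwise. The curl (z-component) there is about +3; positive curl means counterclockwise rotation.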